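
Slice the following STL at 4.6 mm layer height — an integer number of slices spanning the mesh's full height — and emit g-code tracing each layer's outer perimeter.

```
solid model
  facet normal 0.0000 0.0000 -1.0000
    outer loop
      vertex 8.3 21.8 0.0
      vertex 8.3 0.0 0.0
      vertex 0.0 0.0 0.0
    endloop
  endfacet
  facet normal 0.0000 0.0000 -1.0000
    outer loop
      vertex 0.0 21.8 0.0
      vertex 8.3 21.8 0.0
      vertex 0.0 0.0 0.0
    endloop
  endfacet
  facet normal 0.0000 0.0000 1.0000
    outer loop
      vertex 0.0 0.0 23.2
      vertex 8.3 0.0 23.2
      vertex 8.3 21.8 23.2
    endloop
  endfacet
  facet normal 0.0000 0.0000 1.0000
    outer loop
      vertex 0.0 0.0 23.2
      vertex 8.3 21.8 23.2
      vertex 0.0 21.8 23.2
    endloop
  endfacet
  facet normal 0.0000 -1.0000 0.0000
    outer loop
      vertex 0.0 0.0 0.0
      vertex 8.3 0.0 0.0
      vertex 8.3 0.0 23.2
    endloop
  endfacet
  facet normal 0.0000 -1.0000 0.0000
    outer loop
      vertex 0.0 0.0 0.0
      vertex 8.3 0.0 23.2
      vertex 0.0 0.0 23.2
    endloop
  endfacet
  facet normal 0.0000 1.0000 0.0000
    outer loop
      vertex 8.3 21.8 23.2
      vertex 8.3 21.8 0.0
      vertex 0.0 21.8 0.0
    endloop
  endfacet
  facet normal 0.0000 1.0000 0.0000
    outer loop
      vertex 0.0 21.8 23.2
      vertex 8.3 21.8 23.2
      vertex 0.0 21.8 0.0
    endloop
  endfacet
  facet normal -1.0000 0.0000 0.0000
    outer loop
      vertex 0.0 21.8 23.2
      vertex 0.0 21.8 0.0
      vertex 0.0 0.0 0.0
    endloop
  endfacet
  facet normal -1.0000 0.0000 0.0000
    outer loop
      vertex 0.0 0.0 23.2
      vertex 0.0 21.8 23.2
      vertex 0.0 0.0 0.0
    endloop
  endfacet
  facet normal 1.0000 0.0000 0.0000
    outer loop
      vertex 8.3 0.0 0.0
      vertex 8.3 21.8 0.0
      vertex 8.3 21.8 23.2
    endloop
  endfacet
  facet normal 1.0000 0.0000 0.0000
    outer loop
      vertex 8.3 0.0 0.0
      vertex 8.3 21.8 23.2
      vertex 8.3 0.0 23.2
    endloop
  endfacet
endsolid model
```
; perimeter-only toolpath
G21 ; units = mm
G90 ; absolute positioning
G28 ; home
; layer 1
G0 Z4.6
G0 X0.0 Y0.0
G1 X8.3 Y0.0
G1 X8.3 Y21.8
G1 X0.0 Y21.8
G1 X0.0 Y0.0
; layer 2
G0 Z9.3
G0 X0.0 Y0.0
G1 X8.3 Y0.0
G1 X8.3 Y21.8
G1 X0.0 Y21.8
G1 X0.0 Y0.0
; layer 3
G0 Z13.9
G0 X0.0 Y0.0
G1 X8.3 Y0.0
G1 X8.3 Y21.8
G1 X0.0 Y21.8
G1 X0.0 Y0.0
; layer 4
G0 Z18.6
G0 X0.0 Y0.0
G1 X8.3 Y0.0
G1 X8.3 Y21.8
G1 X0.0 Y21.8
G1 X0.0 Y0.0
; layer 5
G0 Z23.2
G0 X0.0 Y0.0
G1 X8.3 Y0.0
G1 X8.3 Y21.8
G1 X0.0 Y21.8
G1 X0.0 Y0.0
M2 ; end

The solid is a rectangular box, roughly 8.3 × 21.8 mm footprint and 23.2 mm tall. Slicing at Δz = 4.6 mm — 5 equal slices spanning the solid's height, so layer i sits at z = i·h/5 — gives 5 non-empty perimeters. Each is a 4-segment closed polygon; G0 lifts to the layer z and rapids to the start vertex, then G1 traces the edges.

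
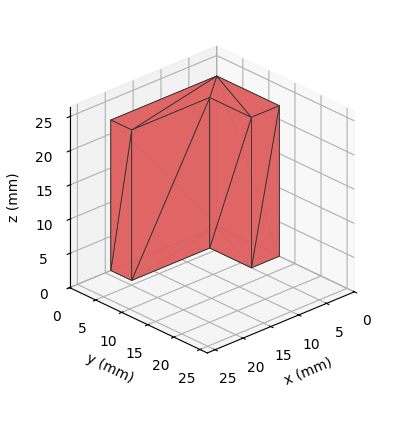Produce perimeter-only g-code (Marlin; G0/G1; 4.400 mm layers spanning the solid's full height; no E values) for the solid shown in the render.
Reading the render: the shape is an L-shaped prism: outer 19 × 12 mm, arm thicknesses ≈ 4 mm (horizontal) and 5 mm (vertical), extruded 22 mm in z (dimensions read to the nearest mm from the axis ticks). For the g-code, the solid's height is divided into equal slices at the stated Δz and each level perimeter traced with G1 moves after a G0 lift.

; perimeter-only toolpath
G21 ; units = mm
G90 ; absolute positioning
G28 ; home
; layer 1
G0 Z4.400
G0 X0.000 Y0.000
G1 X19.000 Y0.000
G1 X19.000 Y4.000
G1 X5.000 Y4.000
G1 X5.000 Y12.000
G1 X0.000 Y12.000
G1 X0.000 Y0.000
; layer 2
G0 Z8.800
G0 X0.000 Y0.000
G1 X19.000 Y0.000
G1 X19.000 Y4.000
G1 X5.000 Y4.000
G1 X5.000 Y12.000
G1 X0.000 Y12.000
G1 X0.000 Y0.000
; layer 3
G0 Z13.200
G0 X0.000 Y0.000
G1 X19.000 Y0.000
G1 X19.000 Y4.000
G1 X5.000 Y4.000
G1 X5.000 Y12.000
G1 X0.000 Y12.000
G1 X0.000 Y0.000
; layer 4
G0 Z17.600
G0 X0.000 Y0.000
G1 X19.000 Y0.000
G1 X19.000 Y4.000
G1 X5.000 Y4.000
G1 X5.000 Y12.000
G1 X0.000 Y12.000
G1 X0.000 Y0.000
; layer 5
G0 Z22.000
G0 X0.000 Y0.000
G1 X19.000 Y0.000
G1 X19.000 Y4.000
G1 X5.000 Y4.000
G1 X5.000 Y12.000
G1 X0.000 Y12.000
G1 X0.000 Y0.000
M2 ; end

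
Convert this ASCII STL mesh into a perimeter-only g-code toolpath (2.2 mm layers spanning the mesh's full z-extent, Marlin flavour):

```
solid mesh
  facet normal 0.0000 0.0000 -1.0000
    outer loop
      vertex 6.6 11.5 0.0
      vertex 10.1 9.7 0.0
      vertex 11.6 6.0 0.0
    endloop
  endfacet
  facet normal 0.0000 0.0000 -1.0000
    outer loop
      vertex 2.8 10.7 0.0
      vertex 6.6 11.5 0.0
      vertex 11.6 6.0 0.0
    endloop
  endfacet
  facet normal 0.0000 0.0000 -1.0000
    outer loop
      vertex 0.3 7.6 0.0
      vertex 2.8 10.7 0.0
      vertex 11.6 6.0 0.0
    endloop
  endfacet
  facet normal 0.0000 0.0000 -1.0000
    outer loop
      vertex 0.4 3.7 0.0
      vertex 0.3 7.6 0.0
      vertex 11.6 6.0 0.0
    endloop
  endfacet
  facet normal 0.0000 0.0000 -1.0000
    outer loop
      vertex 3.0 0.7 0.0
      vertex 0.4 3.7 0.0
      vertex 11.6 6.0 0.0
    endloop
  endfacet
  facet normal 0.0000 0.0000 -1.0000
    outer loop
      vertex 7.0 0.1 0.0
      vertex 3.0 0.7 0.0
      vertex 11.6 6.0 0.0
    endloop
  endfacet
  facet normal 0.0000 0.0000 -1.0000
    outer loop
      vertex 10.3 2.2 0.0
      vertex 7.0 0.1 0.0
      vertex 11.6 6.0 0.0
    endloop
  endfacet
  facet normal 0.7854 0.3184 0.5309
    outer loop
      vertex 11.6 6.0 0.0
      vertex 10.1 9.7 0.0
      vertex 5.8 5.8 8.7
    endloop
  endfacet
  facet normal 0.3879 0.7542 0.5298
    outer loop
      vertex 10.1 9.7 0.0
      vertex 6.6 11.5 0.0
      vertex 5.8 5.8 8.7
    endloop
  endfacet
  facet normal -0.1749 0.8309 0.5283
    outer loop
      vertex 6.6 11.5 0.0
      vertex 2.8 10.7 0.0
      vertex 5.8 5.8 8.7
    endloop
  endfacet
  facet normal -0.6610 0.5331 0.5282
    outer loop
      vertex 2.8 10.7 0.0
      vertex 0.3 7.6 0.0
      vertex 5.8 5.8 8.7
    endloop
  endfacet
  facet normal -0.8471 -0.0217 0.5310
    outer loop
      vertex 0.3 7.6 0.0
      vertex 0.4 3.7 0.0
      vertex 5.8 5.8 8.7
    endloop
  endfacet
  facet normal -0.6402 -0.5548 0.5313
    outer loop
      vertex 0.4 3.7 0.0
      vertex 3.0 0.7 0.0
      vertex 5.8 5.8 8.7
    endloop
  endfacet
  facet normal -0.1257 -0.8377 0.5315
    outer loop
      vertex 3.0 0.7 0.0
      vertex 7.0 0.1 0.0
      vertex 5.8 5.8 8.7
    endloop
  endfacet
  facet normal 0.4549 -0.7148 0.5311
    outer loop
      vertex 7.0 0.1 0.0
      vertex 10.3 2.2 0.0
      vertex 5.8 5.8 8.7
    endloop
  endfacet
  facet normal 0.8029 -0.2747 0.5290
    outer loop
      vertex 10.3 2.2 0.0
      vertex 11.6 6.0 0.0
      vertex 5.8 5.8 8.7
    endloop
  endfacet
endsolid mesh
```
; perimeter-only toolpath
G21 ; units = mm
G90 ; absolute positioning
G28 ; home
; layer 1
G0 Z2.2
G0 X10.1 Y6.0
G1 X9.0 Y8.7
G1 X6.4 Y10.1
G1 X3.5 Y9.5
G1 X1.7 Y7.1
G1 X1.8 Y4.2
G1 X3.7 Y2.0
G1 X6.7 Y1.5
G1 X9.2 Y3.1
G1 X10.1 Y6.0
; layer 2
G0 Z4.3
G0 X8.7 Y5.9
G1 X7.9 Y7.8
G1 X6.2 Y8.7
G1 X4.3 Y8.2
G1 X3.0 Y6.7
G1 X3.1 Y4.8
G1 X4.4 Y3.2
G1 X6.4 Y2.9
G1 X8.1 Y4.0
G1 X8.7 Y5.9
; layer 3
G0 Z6.5
G0 X7.2 Y5.8
G1 X6.9 Y6.8
G1 X6.0 Y7.2
G1 X5.0 Y7.0
G1 X4.4 Y6.2
G1 X4.4 Y5.3
G1 X5.1 Y4.5
G1 X6.1 Y4.4
G1 X6.9 Y4.9
G1 X7.2 Y5.8
M2 ; end

The solid is a regular 9-sided pyramid, base circumscribed radius ≈ 5.8 mm, apex at z ≈ 8.7 mm. Slicing at Δz = 2.2 mm — 4 equal slices spanning the solid's height, so layer i sits at z = i·h/4 — gives 3 non-empty perimeters. Each is a 9-segment closed polygon; G0 lifts to the layer z and rapids to the start vertex, then G1 traces the edges. The cross-section shrinks linearly with z (the slice at the apex is degenerate and omitted).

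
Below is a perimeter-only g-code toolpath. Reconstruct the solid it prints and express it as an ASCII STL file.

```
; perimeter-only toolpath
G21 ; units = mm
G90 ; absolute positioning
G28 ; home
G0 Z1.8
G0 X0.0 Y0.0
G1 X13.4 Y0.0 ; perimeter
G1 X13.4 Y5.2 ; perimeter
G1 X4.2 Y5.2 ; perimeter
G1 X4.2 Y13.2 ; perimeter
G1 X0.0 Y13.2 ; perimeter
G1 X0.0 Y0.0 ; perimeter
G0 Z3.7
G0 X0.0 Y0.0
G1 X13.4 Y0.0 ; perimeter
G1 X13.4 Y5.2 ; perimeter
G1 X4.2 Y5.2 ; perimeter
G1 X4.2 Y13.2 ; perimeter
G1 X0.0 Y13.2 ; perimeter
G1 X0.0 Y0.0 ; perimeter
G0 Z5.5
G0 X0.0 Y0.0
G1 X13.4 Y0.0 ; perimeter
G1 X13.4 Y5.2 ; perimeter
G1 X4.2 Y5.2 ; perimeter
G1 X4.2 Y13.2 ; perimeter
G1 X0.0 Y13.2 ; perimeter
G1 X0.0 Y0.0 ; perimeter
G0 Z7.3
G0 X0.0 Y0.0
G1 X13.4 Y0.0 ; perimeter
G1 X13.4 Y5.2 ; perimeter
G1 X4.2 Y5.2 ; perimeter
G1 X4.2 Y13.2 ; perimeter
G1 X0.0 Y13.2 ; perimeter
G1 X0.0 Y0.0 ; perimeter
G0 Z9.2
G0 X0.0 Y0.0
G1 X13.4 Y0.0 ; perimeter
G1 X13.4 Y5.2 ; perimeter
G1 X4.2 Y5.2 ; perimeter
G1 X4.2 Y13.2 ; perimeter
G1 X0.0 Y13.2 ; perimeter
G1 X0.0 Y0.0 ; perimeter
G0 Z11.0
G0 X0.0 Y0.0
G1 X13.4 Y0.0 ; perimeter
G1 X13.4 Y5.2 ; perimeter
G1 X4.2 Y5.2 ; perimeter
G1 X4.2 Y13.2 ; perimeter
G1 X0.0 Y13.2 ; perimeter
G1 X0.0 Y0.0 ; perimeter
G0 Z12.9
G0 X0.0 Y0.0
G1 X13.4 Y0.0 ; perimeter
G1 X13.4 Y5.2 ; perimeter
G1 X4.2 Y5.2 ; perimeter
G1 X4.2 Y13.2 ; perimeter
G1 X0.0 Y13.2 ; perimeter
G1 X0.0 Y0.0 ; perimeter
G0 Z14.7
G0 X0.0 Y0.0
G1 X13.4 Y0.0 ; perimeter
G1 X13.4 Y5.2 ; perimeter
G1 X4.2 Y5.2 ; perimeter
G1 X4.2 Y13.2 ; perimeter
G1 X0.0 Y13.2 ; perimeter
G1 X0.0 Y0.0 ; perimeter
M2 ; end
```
solid part
  facet normal 0.0000 0.0000 -1.0000
    outer loop
      vertex 13.4 5.2 0.0
      vertex 13.4 0.0 0.0
      vertex 0.0 0.0 0.0
    endloop
  endfacet
  facet normal 0.0000 0.0000 -1.0000
    outer loop
      vertex 4.2 5.2 0.0
      vertex 13.4 5.2 0.0
      vertex 0.0 0.0 0.0
    endloop
  endfacet
  facet normal 0.0000 0.0000 -1.0000
    outer loop
      vertex 4.2 13.2 0.0
      vertex 4.2 5.2 0.0
      vertex 0.0 0.0 0.0
    endloop
  endfacet
  facet normal 0.0000 0.0000 -1.0000
    outer loop
      vertex 0.0 13.2 0.0
      vertex 4.2 13.2 0.0
      vertex 0.0 0.0 0.0
    endloop
  endfacet
  facet normal 0.0000 0.0000 1.0000
    outer loop
      vertex 0.0 0.0 14.7
      vertex 13.4 0.0 14.7
      vertex 13.4 5.2 14.7
    endloop
  endfacet
  facet normal 0.0000 0.0000 1.0000
    outer loop
      vertex 0.0 0.0 14.7
      vertex 13.4 5.2 14.7
      vertex 4.2 5.2 14.7
    endloop
  endfacet
  facet normal 0.0000 0.0000 1.0000
    outer loop
      vertex 0.0 0.0 14.7
      vertex 4.2 5.2 14.7
      vertex 4.2 13.2 14.7
    endloop
  endfacet
  facet normal 0.0000 0.0000 1.0000
    outer loop
      vertex 0.0 0.0 14.7
      vertex 4.2 13.2 14.7
      vertex 0.0 13.2 14.7
    endloop
  endfacet
  facet normal 0.0000 -1.0000 0.0000
    outer loop
      vertex 0.0 0.0 0.0
      vertex 13.4 0.0 0.0
      vertex 13.4 0.0 14.7
    endloop
  endfacet
  facet normal 0.0000 -1.0000 0.0000
    outer loop
      vertex 0.0 0.0 0.0
      vertex 13.4 0.0 14.7
      vertex 0.0 0.0 14.7
    endloop
  endfacet
  facet normal 1.0000 0.0000 0.0000
    outer loop
      vertex 13.4 0.0 0.0
      vertex 13.4 5.2 0.0
      vertex 13.4 5.2 14.7
    endloop
  endfacet
  facet normal 1.0000 0.0000 0.0000
    outer loop
      vertex 13.4 0.0 0.0
      vertex 13.4 5.2 14.7
      vertex 13.4 0.0 14.7
    endloop
  endfacet
  facet normal 0.0000 1.0000 0.0000
    outer loop
      vertex 13.4 5.2 0.0
      vertex 4.2 5.2 0.0
      vertex 4.2 5.2 14.7
    endloop
  endfacet
  facet normal 0.0000 1.0000 0.0000
    outer loop
      vertex 13.4 5.2 0.0
      vertex 4.2 5.2 14.7
      vertex 13.4 5.2 14.7
    endloop
  endfacet
  facet normal 1.0000 0.0000 0.0000
    outer loop
      vertex 4.2 5.2 0.0
      vertex 4.2 13.2 0.0
      vertex 4.2 13.2 14.7
    endloop
  endfacet
  facet normal 1.0000 0.0000 0.0000
    outer loop
      vertex 4.2 5.2 0.0
      vertex 4.2 13.2 14.7
      vertex 4.2 5.2 14.7
    endloop
  endfacet
  facet normal 0.0000 1.0000 0.0000
    outer loop
      vertex 4.2 13.2 0.0
      vertex 0.0 13.2 0.0
      vertex 0.0 13.2 14.7
    endloop
  endfacet
  facet normal 0.0000 1.0000 0.0000
    outer loop
      vertex 4.2 13.2 0.0
      vertex 0.0 13.2 14.7
      vertex 4.2 13.2 14.7
    endloop
  endfacet
  facet normal -1.0000 0.0000 0.0000
    outer loop
      vertex 0.0 13.2 0.0
      vertex 0.0 0.0 0.0
      vertex 0.0 0.0 14.7
    endloop
  endfacet
  facet normal -1.0000 0.0000 0.0000
    outer loop
      vertex 0.0 13.2 0.0
      vertex 0.0 0.0 14.7
      vertex 0.0 13.2 14.7
    endloop
  endfacet
endsolid part

The G0 Z moves step by Δz≈1.8 mm. Every layer's G1 loop is the same polygon, so the solid is a straight extrusion of it from z=0 to z≈14.7. Closing with flat bottom and top caps and triangulating gives 20 facets — an L-shaped prism: outer 13.4 × 13.2 mm, arm thicknesses ≈ 5.2 mm (horizontal) and 4.2 mm (vertical), extruded 14.7 mm in z.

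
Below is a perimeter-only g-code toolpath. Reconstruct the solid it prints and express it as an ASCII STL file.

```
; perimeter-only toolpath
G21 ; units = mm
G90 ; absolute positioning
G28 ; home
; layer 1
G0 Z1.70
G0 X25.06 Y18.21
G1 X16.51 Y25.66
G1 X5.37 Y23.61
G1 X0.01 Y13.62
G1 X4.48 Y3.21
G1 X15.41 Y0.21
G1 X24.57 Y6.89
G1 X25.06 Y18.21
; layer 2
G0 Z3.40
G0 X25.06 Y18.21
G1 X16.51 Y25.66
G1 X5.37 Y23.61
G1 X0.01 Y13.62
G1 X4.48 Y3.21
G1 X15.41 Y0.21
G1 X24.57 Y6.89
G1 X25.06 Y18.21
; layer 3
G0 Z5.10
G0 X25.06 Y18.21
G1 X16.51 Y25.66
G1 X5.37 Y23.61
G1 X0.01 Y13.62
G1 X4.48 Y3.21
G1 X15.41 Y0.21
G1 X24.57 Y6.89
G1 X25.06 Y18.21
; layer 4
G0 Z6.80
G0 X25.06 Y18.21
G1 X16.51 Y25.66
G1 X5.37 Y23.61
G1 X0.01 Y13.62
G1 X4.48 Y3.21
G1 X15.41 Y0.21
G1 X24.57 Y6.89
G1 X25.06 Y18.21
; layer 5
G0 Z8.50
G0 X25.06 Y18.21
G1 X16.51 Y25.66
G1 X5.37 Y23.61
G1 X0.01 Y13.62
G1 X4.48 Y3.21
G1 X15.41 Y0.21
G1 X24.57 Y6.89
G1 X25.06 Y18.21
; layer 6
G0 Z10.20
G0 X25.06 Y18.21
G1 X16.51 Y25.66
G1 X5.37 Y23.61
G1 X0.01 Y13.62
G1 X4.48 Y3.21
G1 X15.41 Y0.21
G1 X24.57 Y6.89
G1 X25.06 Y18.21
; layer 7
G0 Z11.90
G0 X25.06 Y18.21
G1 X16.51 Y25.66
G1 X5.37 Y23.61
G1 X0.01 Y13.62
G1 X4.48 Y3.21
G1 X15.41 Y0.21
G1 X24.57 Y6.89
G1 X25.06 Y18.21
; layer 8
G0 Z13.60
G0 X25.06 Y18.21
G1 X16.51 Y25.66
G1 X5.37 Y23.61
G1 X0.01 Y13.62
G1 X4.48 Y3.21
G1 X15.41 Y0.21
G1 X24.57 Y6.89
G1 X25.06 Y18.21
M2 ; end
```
solid part
  facet normal 0.0000 0.0000 -1.0000
    outer loop
      vertex 5.37 23.61 0.00
      vertex 16.51 25.66 0.00
      vertex 25.06 18.21 0.00
    endloop
  endfacet
  facet normal 0.0000 0.0000 -1.0000
    outer loop
      vertex 0.01 13.62 0.00
      vertex 5.37 23.61 0.00
      vertex 25.06 18.21 0.00
    endloop
  endfacet
  facet normal 0.0000 0.0000 -1.0000
    outer loop
      vertex 4.48 3.21 0.00
      vertex 0.01 13.62 0.00
      vertex 25.06 18.21 0.00
    endloop
  endfacet
  facet normal 0.0000 0.0000 -1.0000
    outer loop
      vertex 15.41 0.21 0.00
      vertex 4.48 3.21 0.00
      vertex 25.06 18.21 0.00
    endloop
  endfacet
  facet normal 0.0000 0.0000 -1.0000
    outer loop
      vertex 24.57 6.89 0.00
      vertex 15.41 0.21 0.00
      vertex 25.06 18.21 0.00
    endloop
  endfacet
  facet normal 0.0000 0.0000 1.0000
    outer loop
      vertex 25.06 18.21 13.60
      vertex 16.51 25.66 13.60
      vertex 5.37 23.61 13.60
    endloop
  endfacet
  facet normal 0.0000 0.0000 1.0000
    outer loop
      vertex 25.06 18.21 13.60
      vertex 5.37 23.61 13.60
      vertex 0.01 13.62 13.60
    endloop
  endfacet
  facet normal 0.0000 0.0000 1.0000
    outer loop
      vertex 25.06 18.21 13.60
      vertex 0.01 13.62 13.60
      vertex 4.48 3.21 13.60
    endloop
  endfacet
  facet normal 0.0000 0.0000 1.0000
    outer loop
      vertex 25.06 18.21 13.60
      vertex 4.48 3.21 13.60
      vertex 15.41 0.21 13.60
    endloop
  endfacet
  facet normal 0.0000 0.0000 1.0000
    outer loop
      vertex 25.06 18.21 13.60
      vertex 15.41 0.21 13.60
      vertex 24.57 6.89 13.60
    endloop
  endfacet
  facet normal 0.6569 0.7539 0.0000
    outer loop
      vertex 25.06 18.21 0.00
      vertex 16.51 25.66 0.00
      vertex 16.51 25.66 13.60
    endloop
  endfacet
  facet normal 0.6569 0.7539 0.0000
    outer loop
      vertex 25.06 18.21 0.00
      vertex 16.51 25.66 13.60
      vertex 25.06 18.21 13.60
    endloop
  endfacet
  facet normal -0.1810 0.9835 0.0000
    outer loop
      vertex 16.51 25.66 0.00
      vertex 5.37 23.61 0.00
      vertex 5.37 23.61 13.60
    endloop
  endfacet
  facet normal -0.1810 0.9835 0.0000
    outer loop
      vertex 16.51 25.66 0.00
      vertex 5.37 23.61 13.60
      vertex 16.51 25.66 13.60
    endloop
  endfacet
  facet normal -0.8812 0.4728 0.0000
    outer loop
      vertex 5.37 23.61 0.00
      vertex 0.01 13.62 0.00
      vertex 0.01 13.62 13.60
    endloop
  endfacet
  facet normal -0.8812 0.4728 0.0000
    outer loop
      vertex 5.37 23.61 0.00
      vertex 0.01 13.62 13.60
      vertex 5.37 23.61 13.60
    endloop
  endfacet
  facet normal -0.9189 -0.3946 0.0000
    outer loop
      vertex 0.01 13.62 0.00
      vertex 4.48 3.21 0.00
      vertex 4.48 3.21 13.60
    endloop
  endfacet
  facet normal -0.9189 -0.3946 0.0000
    outer loop
      vertex 0.01 13.62 0.00
      vertex 4.48 3.21 13.60
      vertex 0.01 13.62 13.60
    endloop
  endfacet
  facet normal -0.2647 -0.9643 0.0000
    outer loop
      vertex 4.48 3.21 0.00
      vertex 15.41 0.21 0.00
      vertex 15.41 0.21 13.60
    endloop
  endfacet
  facet normal -0.2647 -0.9643 0.0000
    outer loop
      vertex 4.48 3.21 0.00
      vertex 15.41 0.21 13.60
      vertex 4.48 3.21 13.60
    endloop
  endfacet
  facet normal 0.5892 -0.8080 0.0000
    outer loop
      vertex 15.41 0.21 0.00
      vertex 24.57 6.89 0.00
      vertex 24.57 6.89 13.60
    endloop
  endfacet
  facet normal 0.5892 -0.8080 0.0000
    outer loop
      vertex 15.41 0.21 0.00
      vertex 24.57 6.89 13.60
      vertex 15.41 0.21 13.60
    endloop
  endfacet
  facet normal 0.9991 -0.0432 0.0000
    outer loop
      vertex 24.57 6.89 0.00
      vertex 25.06 18.21 0.00
      vertex 25.06 18.21 13.60
    endloop
  endfacet
  facet normal 0.9991 -0.0432 0.0000
    outer loop
      vertex 24.57 6.89 0.00
      vertex 25.06 18.21 13.60
      vertex 24.57 6.89 13.60
    endloop
  endfacet
endsolid part

The G0 Z moves step by Δz≈1.70 mm. Every layer's G1 loop is the same polygon, so the solid is a straight extrusion of it from z=0 to z≈13.6. Closing with flat bottom and top caps and triangulating gives 24 facets — a regular 7-sided prism (a cylinder approximated with 7 flat sides), circumscribed radius ≈ 13.1 mm, height ≈ 13.6 mm.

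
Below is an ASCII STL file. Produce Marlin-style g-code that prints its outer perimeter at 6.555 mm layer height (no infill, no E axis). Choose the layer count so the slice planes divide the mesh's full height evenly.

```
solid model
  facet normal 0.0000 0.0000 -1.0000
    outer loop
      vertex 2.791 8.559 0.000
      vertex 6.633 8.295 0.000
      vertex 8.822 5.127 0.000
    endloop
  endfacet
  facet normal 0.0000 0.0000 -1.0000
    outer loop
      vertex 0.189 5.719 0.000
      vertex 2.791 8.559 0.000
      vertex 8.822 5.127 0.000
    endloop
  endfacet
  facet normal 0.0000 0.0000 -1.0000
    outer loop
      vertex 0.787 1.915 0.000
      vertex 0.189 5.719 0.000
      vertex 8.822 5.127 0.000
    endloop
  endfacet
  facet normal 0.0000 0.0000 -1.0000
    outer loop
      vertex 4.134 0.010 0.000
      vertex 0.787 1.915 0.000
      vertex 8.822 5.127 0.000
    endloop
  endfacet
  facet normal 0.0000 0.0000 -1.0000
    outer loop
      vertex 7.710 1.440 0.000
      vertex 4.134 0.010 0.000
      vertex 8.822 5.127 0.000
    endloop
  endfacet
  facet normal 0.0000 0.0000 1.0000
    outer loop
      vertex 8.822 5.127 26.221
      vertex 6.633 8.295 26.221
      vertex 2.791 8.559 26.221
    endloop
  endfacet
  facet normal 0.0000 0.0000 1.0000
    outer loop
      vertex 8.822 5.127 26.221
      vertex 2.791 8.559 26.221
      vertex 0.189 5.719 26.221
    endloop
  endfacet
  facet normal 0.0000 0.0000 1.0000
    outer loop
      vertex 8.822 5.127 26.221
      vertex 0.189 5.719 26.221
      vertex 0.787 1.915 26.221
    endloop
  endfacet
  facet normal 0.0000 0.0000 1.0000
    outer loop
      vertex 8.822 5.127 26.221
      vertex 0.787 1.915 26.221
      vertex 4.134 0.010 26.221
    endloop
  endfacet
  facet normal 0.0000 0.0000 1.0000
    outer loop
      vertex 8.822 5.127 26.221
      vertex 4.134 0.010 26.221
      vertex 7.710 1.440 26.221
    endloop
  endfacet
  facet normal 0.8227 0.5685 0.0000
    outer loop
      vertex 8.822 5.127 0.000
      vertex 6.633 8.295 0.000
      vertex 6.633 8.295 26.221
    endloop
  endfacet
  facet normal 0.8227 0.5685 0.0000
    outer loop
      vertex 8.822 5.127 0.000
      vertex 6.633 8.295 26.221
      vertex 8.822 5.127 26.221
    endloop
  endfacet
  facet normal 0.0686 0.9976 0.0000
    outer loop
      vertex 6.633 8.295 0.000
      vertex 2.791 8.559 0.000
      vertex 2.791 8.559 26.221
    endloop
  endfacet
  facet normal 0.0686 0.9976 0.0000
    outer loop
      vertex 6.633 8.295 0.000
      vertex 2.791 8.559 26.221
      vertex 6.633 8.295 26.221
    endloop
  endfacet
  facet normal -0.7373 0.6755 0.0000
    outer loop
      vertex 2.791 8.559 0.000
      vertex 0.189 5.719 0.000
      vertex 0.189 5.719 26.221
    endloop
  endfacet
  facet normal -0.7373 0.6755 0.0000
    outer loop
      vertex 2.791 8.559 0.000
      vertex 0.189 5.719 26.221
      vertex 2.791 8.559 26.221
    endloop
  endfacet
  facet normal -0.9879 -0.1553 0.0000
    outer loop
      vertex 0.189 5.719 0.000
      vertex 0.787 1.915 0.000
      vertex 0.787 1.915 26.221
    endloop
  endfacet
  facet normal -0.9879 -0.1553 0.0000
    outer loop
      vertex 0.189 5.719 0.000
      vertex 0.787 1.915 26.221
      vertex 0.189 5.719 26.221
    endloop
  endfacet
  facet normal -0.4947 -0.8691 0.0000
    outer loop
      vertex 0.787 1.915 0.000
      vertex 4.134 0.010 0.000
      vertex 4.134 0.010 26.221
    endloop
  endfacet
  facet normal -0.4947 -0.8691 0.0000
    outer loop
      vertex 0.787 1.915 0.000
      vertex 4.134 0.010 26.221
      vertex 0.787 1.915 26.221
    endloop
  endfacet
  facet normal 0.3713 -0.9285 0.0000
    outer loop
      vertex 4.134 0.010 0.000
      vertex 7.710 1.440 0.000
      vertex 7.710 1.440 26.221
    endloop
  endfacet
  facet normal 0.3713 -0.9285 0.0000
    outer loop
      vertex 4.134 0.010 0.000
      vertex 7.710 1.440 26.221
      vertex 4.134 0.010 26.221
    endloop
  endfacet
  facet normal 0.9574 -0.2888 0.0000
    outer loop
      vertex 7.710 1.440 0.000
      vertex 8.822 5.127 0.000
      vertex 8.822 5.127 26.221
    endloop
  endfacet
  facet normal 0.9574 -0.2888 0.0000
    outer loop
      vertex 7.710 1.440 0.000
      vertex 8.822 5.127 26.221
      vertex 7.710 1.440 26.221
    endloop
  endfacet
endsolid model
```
; perimeter-only toolpath
G21 ; units = mm
G90 ; absolute positioning
G28 ; home
; layer 1
G0 Z6.555
G0 X8.822 Y5.127
G1 X6.633 Y8.295
G1 X2.791 Y8.559
G1 X0.189 Y5.719
G1 X0.787 Y1.915
G1 X4.134 Y0.010
G1 X7.710 Y1.440
G1 X8.822 Y5.127
; layer 2
G0 Z13.111
G0 X8.822 Y5.127
G1 X6.633 Y8.295
G1 X2.791 Y8.559
G1 X0.189 Y5.719
G1 X0.787 Y1.915
G1 X4.134 Y0.010
G1 X7.710 Y1.440
G1 X8.822 Y5.127
; layer 3
G0 Z19.666
G0 X8.822 Y5.127
G1 X6.633 Y8.295
G1 X2.791 Y8.559
G1 X0.189 Y5.719
G1 X0.787 Y1.915
G1 X4.134 Y0.010
G1 X7.710 Y1.440
G1 X8.822 Y5.127
; layer 4
G0 Z26.221
G0 X8.822 Y5.127
G1 X6.633 Y8.295
G1 X2.791 Y8.559
G1 X0.189 Y5.719
G1 X0.787 Y1.915
G1 X4.134 Y0.010
G1 X7.710 Y1.440
G1 X8.822 Y5.127
M2 ; end

The solid is a regular 7-sided prism (a cylinder approximated with 7 flat sides), circumscribed radius ≈ 4.44 mm, height ≈ 26.2 mm. Slicing at Δz = 6.555 mm — 4 equal slices spanning the solid's height, so layer i sits at z = i·h/4 — gives 4 non-empty perimeters. Each is a 7-segment closed polygon; G0 lifts to the layer z and rapids to the start vertex, then G1 traces the edges.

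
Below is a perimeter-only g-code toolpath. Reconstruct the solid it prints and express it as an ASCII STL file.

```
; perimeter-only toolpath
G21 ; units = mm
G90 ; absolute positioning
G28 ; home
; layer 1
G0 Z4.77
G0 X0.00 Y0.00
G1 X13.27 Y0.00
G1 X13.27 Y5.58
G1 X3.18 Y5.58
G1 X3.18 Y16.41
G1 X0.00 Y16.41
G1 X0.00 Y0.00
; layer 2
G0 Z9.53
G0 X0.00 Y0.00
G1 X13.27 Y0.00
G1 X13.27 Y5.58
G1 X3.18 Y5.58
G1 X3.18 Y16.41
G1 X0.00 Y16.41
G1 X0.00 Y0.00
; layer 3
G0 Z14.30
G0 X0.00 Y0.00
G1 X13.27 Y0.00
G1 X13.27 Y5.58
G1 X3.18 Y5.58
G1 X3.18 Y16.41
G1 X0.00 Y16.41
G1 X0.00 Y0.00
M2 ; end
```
solid part
  facet normal 0.0000 0.0000 -1.0000
    outer loop
      vertex 13.27 5.58 0.00
      vertex 13.27 0.00 0.00
      vertex 0.00 0.00 0.00
    endloop
  endfacet
  facet normal 0.0000 0.0000 -1.0000
    outer loop
      vertex 3.18 5.58 0.00
      vertex 13.27 5.58 0.00
      vertex 0.00 0.00 0.00
    endloop
  endfacet
  facet normal 0.0000 0.0000 -1.0000
    outer loop
      vertex 3.18 16.41 0.00
      vertex 3.18 5.58 0.00
      vertex 0.00 0.00 0.00
    endloop
  endfacet
  facet normal 0.0000 0.0000 -1.0000
    outer loop
      vertex 0.00 16.41 0.00
      vertex 3.18 16.41 0.00
      vertex 0.00 0.00 0.00
    endloop
  endfacet
  facet normal 0.0000 0.0000 1.0000
    outer loop
      vertex 0.00 0.00 14.30
      vertex 13.27 0.00 14.30
      vertex 13.27 5.58 14.30
    endloop
  endfacet
  facet normal 0.0000 0.0000 1.0000
    outer loop
      vertex 0.00 0.00 14.30
      vertex 13.27 5.58 14.30
      vertex 3.18 5.58 14.30
    endloop
  endfacet
  facet normal 0.0000 0.0000 1.0000
    outer loop
      vertex 0.00 0.00 14.30
      vertex 3.18 5.58 14.30
      vertex 3.18 16.41 14.30
    endloop
  endfacet
  facet normal 0.0000 0.0000 1.0000
    outer loop
      vertex 0.00 0.00 14.30
      vertex 3.18 16.41 14.30
      vertex 0.00 16.41 14.30
    endloop
  endfacet
  facet normal 0.0000 -1.0000 0.0000
    outer loop
      vertex 0.00 0.00 0.00
      vertex 13.27 0.00 0.00
      vertex 13.27 0.00 14.30
    endloop
  endfacet
  facet normal 0.0000 -1.0000 0.0000
    outer loop
      vertex 0.00 0.00 0.00
      vertex 13.27 0.00 14.30
      vertex 0.00 0.00 14.30
    endloop
  endfacet
  facet normal 1.0000 0.0000 0.0000
    outer loop
      vertex 13.27 0.00 0.00
      vertex 13.27 5.58 0.00
      vertex 13.27 5.58 14.30
    endloop
  endfacet
  facet normal 1.0000 0.0000 0.0000
    outer loop
      vertex 13.27 0.00 0.00
      vertex 13.27 5.58 14.30
      vertex 13.27 0.00 14.30
    endloop
  endfacet
  facet normal 0.0000 1.0000 0.0000
    outer loop
      vertex 13.27 5.58 0.00
      vertex 3.18 5.58 0.00
      vertex 3.18 5.58 14.30
    endloop
  endfacet
  facet normal 0.0000 1.0000 0.0000
    outer loop
      vertex 13.27 5.58 0.00
      vertex 3.18 5.58 14.30
      vertex 13.27 5.58 14.30
    endloop
  endfacet
  facet normal 1.0000 0.0000 0.0000
    outer loop
      vertex 3.18 5.58 0.00
      vertex 3.18 16.41 0.00
      vertex 3.18 16.41 14.30
    endloop
  endfacet
  facet normal 1.0000 0.0000 0.0000
    outer loop
      vertex 3.18 5.58 0.00
      vertex 3.18 16.41 14.30
      vertex 3.18 5.58 14.30
    endloop
  endfacet
  facet normal 0.0000 1.0000 0.0000
    outer loop
      vertex 3.18 16.41 0.00
      vertex 0.00 16.41 0.00
      vertex 0.00 16.41 14.30
    endloop
  endfacet
  facet normal 0.0000 1.0000 0.0000
    outer loop
      vertex 3.18 16.41 0.00
      vertex 0.00 16.41 14.30
      vertex 3.18 16.41 14.30
    endloop
  endfacet
  facet normal -1.0000 0.0000 0.0000
    outer loop
      vertex 0.00 16.41 0.00
      vertex 0.00 0.00 0.00
      vertex 0.00 0.00 14.30
    endloop
  endfacet
  facet normal -1.0000 0.0000 0.0000
    outer loop
      vertex 0.00 16.41 0.00
      vertex 0.00 0.00 14.30
      vertex 0.00 16.41 14.30
    endloop
  endfacet
endsolid part

The G0 Z moves step by Δz≈4.77 mm. Every layer's G1 loop is the same polygon, so the solid is a straight extrusion of it from z=0 to z≈14.3. Closing with flat bottom and top caps and triangulating gives 20 facets — an L-shaped prism: outer 13.3 × 16.4 mm, arm thicknesses ≈ 5.58 mm (horizontal) and 3.18 mm (vertical), extruded 14.3 mm in z.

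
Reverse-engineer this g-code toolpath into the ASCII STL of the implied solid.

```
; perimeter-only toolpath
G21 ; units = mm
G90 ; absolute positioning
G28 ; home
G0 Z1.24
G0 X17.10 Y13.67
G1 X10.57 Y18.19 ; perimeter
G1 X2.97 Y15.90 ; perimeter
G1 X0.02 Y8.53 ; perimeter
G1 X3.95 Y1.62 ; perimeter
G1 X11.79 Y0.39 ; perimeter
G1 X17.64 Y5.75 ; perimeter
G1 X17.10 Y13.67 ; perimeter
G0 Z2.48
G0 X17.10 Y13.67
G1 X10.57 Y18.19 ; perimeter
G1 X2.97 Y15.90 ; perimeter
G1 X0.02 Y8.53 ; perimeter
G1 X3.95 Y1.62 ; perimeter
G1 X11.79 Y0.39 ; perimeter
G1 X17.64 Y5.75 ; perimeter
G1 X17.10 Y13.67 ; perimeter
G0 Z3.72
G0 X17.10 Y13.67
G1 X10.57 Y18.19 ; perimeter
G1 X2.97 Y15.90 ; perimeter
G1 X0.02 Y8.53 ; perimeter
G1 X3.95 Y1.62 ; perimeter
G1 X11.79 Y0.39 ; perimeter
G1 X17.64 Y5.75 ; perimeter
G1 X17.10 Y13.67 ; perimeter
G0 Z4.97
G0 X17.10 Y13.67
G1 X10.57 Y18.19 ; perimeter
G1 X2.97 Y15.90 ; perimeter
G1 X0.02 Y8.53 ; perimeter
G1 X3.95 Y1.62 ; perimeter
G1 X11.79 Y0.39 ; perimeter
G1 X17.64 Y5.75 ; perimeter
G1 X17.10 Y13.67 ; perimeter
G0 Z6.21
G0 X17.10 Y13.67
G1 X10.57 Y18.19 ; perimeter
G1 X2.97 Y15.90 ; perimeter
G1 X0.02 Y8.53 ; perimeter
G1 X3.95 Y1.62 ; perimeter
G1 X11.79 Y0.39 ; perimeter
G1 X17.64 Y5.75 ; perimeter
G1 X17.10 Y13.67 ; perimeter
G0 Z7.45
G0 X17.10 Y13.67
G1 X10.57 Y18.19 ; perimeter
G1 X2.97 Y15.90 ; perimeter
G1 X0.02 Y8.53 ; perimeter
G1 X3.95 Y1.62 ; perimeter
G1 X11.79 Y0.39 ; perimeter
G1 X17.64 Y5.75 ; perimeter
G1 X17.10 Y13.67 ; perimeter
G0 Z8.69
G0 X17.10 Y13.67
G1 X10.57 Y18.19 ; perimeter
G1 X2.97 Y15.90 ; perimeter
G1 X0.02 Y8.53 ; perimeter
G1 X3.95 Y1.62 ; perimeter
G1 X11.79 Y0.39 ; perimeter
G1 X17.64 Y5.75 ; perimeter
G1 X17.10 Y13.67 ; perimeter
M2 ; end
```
solid part
  facet normal 0.0000 0.0000 -1.0000
    outer loop
      vertex 2.97 15.90 0.00
      vertex 10.57 18.19 0.00
      vertex 17.10 13.67 0.00
    endloop
  endfacet
  facet normal 0.0000 0.0000 -1.0000
    outer loop
      vertex 0.02 8.53 0.00
      vertex 2.97 15.90 0.00
      vertex 17.10 13.67 0.00
    endloop
  endfacet
  facet normal 0.0000 0.0000 -1.0000
    outer loop
      vertex 3.95 1.62 0.00
      vertex 0.02 8.53 0.00
      vertex 17.10 13.67 0.00
    endloop
  endfacet
  facet normal 0.0000 0.0000 -1.0000
    outer loop
      vertex 11.79 0.39 0.00
      vertex 3.95 1.62 0.00
      vertex 17.10 13.67 0.00
    endloop
  endfacet
  facet normal 0.0000 0.0000 -1.0000
    outer loop
      vertex 17.64 5.75 0.00
      vertex 11.79 0.39 0.00
      vertex 17.10 13.67 0.00
    endloop
  endfacet
  facet normal 0.0000 0.0000 1.0000
    outer loop
      vertex 17.10 13.67 8.69
      vertex 10.57 18.19 8.69
      vertex 2.97 15.90 8.69
    endloop
  endfacet
  facet normal 0.0000 0.0000 1.0000
    outer loop
      vertex 17.10 13.67 8.69
      vertex 2.97 15.90 8.69
      vertex 0.02 8.53 8.69
    endloop
  endfacet
  facet normal 0.0000 0.0000 1.0000
    outer loop
      vertex 17.10 13.67 8.69
      vertex 0.02 8.53 8.69
      vertex 3.95 1.62 8.69
    endloop
  endfacet
  facet normal 0.0000 0.0000 1.0000
    outer loop
      vertex 17.10 13.67 8.69
      vertex 3.95 1.62 8.69
      vertex 11.79 0.39 8.69
    endloop
  endfacet
  facet normal 0.0000 0.0000 1.0000
    outer loop
      vertex 17.10 13.67 8.69
      vertex 11.79 0.39 8.69
      vertex 17.64 5.75 8.69
    endloop
  endfacet
  facet normal 0.5691 0.8222 0.0000
    outer loop
      vertex 17.10 13.67 0.00
      vertex 10.57 18.19 0.00
      vertex 10.57 18.19 8.69
    endloop
  endfacet
  facet normal 0.5691 0.8222 0.0000
    outer loop
      vertex 17.10 13.67 0.00
      vertex 10.57 18.19 8.69
      vertex 17.10 13.67 8.69
    endloop
  endfacet
  facet normal -0.2885 0.9575 0.0000
    outer loop
      vertex 10.57 18.19 0.00
      vertex 2.97 15.90 0.00
      vertex 2.97 15.90 8.69
    endloop
  endfacet
  facet normal -0.2885 0.9575 0.0000
    outer loop
      vertex 10.57 18.19 0.00
      vertex 2.97 15.90 8.69
      vertex 10.57 18.19 8.69
    endloop
  endfacet
  facet normal -0.9284 0.3716 0.0000
    outer loop
      vertex 2.97 15.90 0.00
      vertex 0.02 8.53 0.00
      vertex 0.02 8.53 8.69
    endloop
  endfacet
  facet normal -0.9284 0.3716 0.0000
    outer loop
      vertex 2.97 15.90 0.00
      vertex 0.02 8.53 8.69
      vertex 2.97 15.90 8.69
    endloop
  endfacet
  facet normal -0.8692 -0.4944 0.0000
    outer loop
      vertex 0.02 8.53 0.00
      vertex 3.95 1.62 0.00
      vertex 3.95 1.62 8.69
    endloop
  endfacet
  facet normal -0.8692 -0.4944 0.0000
    outer loop
      vertex 0.02 8.53 0.00
      vertex 3.95 1.62 8.69
      vertex 0.02 8.53 8.69
    endloop
  endfacet
  facet normal -0.1550 -0.9879 0.0000
    outer loop
      vertex 3.95 1.62 0.00
      vertex 11.79 0.39 0.00
      vertex 11.79 0.39 8.69
    endloop
  endfacet
  facet normal -0.1550 -0.9879 0.0000
    outer loop
      vertex 3.95 1.62 0.00
      vertex 11.79 0.39 8.69
      vertex 3.95 1.62 8.69
    endloop
  endfacet
  facet normal 0.6756 -0.7373 0.0000
    outer loop
      vertex 11.79 0.39 0.00
      vertex 17.64 5.75 0.00
      vertex 17.64 5.75 8.69
    endloop
  endfacet
  facet normal 0.6756 -0.7373 0.0000
    outer loop
      vertex 11.79 0.39 0.00
      vertex 17.64 5.75 8.69
      vertex 11.79 0.39 8.69
    endloop
  endfacet
  facet normal 0.9977 0.0680 0.0000
    outer loop
      vertex 17.64 5.75 0.00
      vertex 17.10 13.67 0.00
      vertex 17.10 13.67 8.69
    endloop
  endfacet
  facet normal 0.9977 0.0680 0.0000
    outer loop
      vertex 17.64 5.75 0.00
      vertex 17.10 13.67 8.69
      vertex 17.64 5.75 8.69
    endloop
  endfacet
endsolid part

The G0 Z moves step by Δz≈1.24 mm. Every layer's G1 loop is the same polygon, so the solid is a straight extrusion of it from z=0 to z≈8.69. Closing with flat bottom and top caps and triangulating gives 24 facets — a regular 7-sided prism (a cylinder approximated with 7 flat sides), circumscribed radius ≈ 9.15 mm, height ≈ 8.69 mm.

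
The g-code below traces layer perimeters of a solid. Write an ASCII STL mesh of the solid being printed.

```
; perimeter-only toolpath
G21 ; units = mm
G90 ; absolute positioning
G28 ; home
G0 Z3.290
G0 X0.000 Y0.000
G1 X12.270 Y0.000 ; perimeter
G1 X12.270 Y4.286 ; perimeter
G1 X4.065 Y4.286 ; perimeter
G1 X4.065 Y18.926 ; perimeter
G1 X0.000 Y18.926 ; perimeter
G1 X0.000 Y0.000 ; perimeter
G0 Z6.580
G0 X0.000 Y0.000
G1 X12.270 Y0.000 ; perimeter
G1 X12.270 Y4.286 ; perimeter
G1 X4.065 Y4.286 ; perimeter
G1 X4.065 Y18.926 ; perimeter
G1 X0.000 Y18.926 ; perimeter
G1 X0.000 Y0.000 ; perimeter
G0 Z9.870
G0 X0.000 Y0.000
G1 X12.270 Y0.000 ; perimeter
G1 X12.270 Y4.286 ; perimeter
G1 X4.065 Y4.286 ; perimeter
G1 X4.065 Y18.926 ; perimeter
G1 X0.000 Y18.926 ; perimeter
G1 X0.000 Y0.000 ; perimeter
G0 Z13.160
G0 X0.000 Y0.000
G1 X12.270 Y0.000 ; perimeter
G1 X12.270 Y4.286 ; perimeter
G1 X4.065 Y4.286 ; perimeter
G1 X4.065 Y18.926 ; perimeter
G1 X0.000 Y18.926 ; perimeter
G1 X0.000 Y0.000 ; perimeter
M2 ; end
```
solid part
  facet normal 0.0000 0.0000 -1.0000
    outer loop
      vertex 12.270 4.286 0.000
      vertex 12.270 0.000 0.000
      vertex 0.000 0.000 0.000
    endloop
  endfacet
  facet normal 0.0000 0.0000 -1.0000
    outer loop
      vertex 4.065 4.286 0.000
      vertex 12.270 4.286 0.000
      vertex 0.000 0.000 0.000
    endloop
  endfacet
  facet normal 0.0000 0.0000 -1.0000
    outer loop
      vertex 4.065 18.926 0.000
      vertex 4.065 4.286 0.000
      vertex 0.000 0.000 0.000
    endloop
  endfacet
  facet normal 0.0000 0.0000 -1.0000
    outer loop
      vertex 0.000 18.926 0.000
      vertex 4.065 18.926 0.000
      vertex 0.000 0.000 0.000
    endloop
  endfacet
  facet normal 0.0000 0.0000 1.0000
    outer loop
      vertex 0.000 0.000 13.160
      vertex 12.270 0.000 13.160
      vertex 12.270 4.286 13.160
    endloop
  endfacet
  facet normal 0.0000 0.0000 1.0000
    outer loop
      vertex 0.000 0.000 13.160
      vertex 12.270 4.286 13.160
      vertex 4.065 4.286 13.160
    endloop
  endfacet
  facet normal 0.0000 0.0000 1.0000
    outer loop
      vertex 0.000 0.000 13.160
      vertex 4.065 4.286 13.160
      vertex 4.065 18.926 13.160
    endloop
  endfacet
  facet normal 0.0000 0.0000 1.0000
    outer loop
      vertex 0.000 0.000 13.160
      vertex 4.065 18.926 13.160
      vertex 0.000 18.926 13.160
    endloop
  endfacet
  facet normal 0.0000 -1.0000 0.0000
    outer loop
      vertex 0.000 0.000 0.000
      vertex 12.270 0.000 0.000
      vertex 12.270 0.000 13.160
    endloop
  endfacet
  facet normal 0.0000 -1.0000 0.0000
    outer loop
      vertex 0.000 0.000 0.000
      vertex 12.270 0.000 13.160
      vertex 0.000 0.000 13.160
    endloop
  endfacet
  facet normal 1.0000 0.0000 0.0000
    outer loop
      vertex 12.270 0.000 0.000
      vertex 12.270 4.286 0.000
      vertex 12.270 4.286 13.160
    endloop
  endfacet
  facet normal 1.0000 0.0000 0.0000
    outer loop
      vertex 12.270 0.000 0.000
      vertex 12.270 4.286 13.160
      vertex 12.270 0.000 13.160
    endloop
  endfacet
  facet normal 0.0000 1.0000 0.0000
    outer loop
      vertex 12.270 4.286 0.000
      vertex 4.065 4.286 0.000
      vertex 4.065 4.286 13.160
    endloop
  endfacet
  facet normal 0.0000 1.0000 0.0000
    outer loop
      vertex 12.270 4.286 0.000
      vertex 4.065 4.286 13.160
      vertex 12.270 4.286 13.160
    endloop
  endfacet
  facet normal 1.0000 0.0000 0.0000
    outer loop
      vertex 4.065 4.286 0.000
      vertex 4.065 18.926 0.000
      vertex 4.065 18.926 13.160
    endloop
  endfacet
  facet normal 1.0000 0.0000 0.0000
    outer loop
      vertex 4.065 4.286 0.000
      vertex 4.065 18.926 13.160
      vertex 4.065 4.286 13.160
    endloop
  endfacet
  facet normal 0.0000 1.0000 0.0000
    outer loop
      vertex 4.065 18.926 0.000
      vertex 0.000 18.926 0.000
      vertex 0.000 18.926 13.160
    endloop
  endfacet
  facet normal 0.0000 1.0000 0.0000
    outer loop
      vertex 4.065 18.926 0.000
      vertex 0.000 18.926 13.160
      vertex 4.065 18.926 13.160
    endloop
  endfacet
  facet normal -1.0000 0.0000 0.0000
    outer loop
      vertex 0.000 18.926 0.000
      vertex 0.000 0.000 0.000
      vertex 0.000 0.000 13.160
    endloop
  endfacet
  facet normal -1.0000 0.0000 0.0000
    outer loop
      vertex 0.000 18.926 0.000
      vertex 0.000 0.000 13.160
      vertex 0.000 18.926 13.160
    endloop
  endfacet
endsolid part

The G0 Z moves step by Δz≈3.290 mm. Every layer's G1 loop is the same polygon, so the solid is a straight extrusion of it from z=0 to z≈13.2. Closing with flat bottom and top caps and triangulating gives 20 facets — an L-shaped prism: outer 12.3 × 18.9 mm, arm thicknesses ≈ 4.29 mm (horizontal) and 4.07 mm (vertical), extruded 13.2 mm in z.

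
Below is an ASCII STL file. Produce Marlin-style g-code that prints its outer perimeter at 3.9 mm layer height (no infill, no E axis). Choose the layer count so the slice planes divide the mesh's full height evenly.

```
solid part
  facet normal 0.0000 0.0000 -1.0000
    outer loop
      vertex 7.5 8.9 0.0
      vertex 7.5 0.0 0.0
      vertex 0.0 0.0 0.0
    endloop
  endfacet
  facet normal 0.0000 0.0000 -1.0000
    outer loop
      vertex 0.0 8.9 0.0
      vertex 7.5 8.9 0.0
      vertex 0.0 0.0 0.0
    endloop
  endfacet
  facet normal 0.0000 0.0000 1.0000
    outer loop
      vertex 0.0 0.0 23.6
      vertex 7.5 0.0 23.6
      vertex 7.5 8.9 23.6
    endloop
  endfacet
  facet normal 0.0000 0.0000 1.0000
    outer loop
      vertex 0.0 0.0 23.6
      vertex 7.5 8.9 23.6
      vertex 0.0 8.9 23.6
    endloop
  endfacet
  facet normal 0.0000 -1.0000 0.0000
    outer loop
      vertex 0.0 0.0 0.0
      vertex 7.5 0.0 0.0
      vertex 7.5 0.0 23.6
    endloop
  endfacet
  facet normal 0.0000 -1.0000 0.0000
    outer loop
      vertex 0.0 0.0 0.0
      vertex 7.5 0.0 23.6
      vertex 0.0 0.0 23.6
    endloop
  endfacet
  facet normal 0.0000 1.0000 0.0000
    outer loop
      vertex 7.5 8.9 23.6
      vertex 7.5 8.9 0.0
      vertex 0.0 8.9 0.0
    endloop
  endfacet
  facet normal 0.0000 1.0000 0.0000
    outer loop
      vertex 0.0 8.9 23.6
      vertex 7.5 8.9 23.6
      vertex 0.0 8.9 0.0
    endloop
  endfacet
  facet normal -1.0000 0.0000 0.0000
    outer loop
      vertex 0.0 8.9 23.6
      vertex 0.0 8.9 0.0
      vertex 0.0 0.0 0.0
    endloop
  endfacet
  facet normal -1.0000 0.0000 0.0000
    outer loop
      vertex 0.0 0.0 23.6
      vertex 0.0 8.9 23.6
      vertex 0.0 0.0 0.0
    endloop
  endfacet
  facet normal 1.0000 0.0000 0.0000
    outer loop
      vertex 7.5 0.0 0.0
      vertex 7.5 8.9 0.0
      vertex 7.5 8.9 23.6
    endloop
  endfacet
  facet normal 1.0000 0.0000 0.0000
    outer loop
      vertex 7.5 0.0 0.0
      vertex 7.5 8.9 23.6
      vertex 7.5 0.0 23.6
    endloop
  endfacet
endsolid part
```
; perimeter-only toolpath
G21 ; units = mm
G90 ; absolute positioning
G28 ; home
; layer 1
G0 Z3.9
G0 X0.0 Y0.0
G1 X7.5 Y0.0
G1 X7.5 Y8.9
G1 X0.0 Y8.9
G1 X0.0 Y0.0
; layer 2
G0 Z7.9
G0 X0.0 Y0.0
G1 X7.5 Y0.0
G1 X7.5 Y8.9
G1 X0.0 Y8.9
G1 X0.0 Y0.0
; layer 3
G0 Z11.8
G0 X0.0 Y0.0
G1 X7.5 Y0.0
G1 X7.5 Y8.9
G1 X0.0 Y8.9
G1 X0.0 Y0.0
; layer 4
G0 Z15.7
G0 X0.0 Y0.0
G1 X7.5 Y0.0
G1 X7.5 Y8.9
G1 X0.0 Y8.9
G1 X0.0 Y0.0
; layer 5
G0 Z19.7
G0 X0.0 Y0.0
G1 X7.5 Y0.0
G1 X7.5 Y8.9
G1 X0.0 Y8.9
G1 X0.0 Y0.0
; layer 6
G0 Z23.6
G0 X0.0 Y0.0
G1 X7.5 Y0.0
G1 X7.5 Y8.9
G1 X0.0 Y8.9
G1 X0.0 Y0.0
M2 ; end

The solid is a rectangular box, roughly 7.5 × 8.9 mm footprint and 23.6 mm tall. Slicing at Δz = 3.9 mm — 6 equal slices spanning the solid's height, so layer i sits at z = i·h/6 — gives 6 non-empty perimeters. Each is a 4-segment closed polygon; G0 lifts to the layer z and rapids to the start vertex, then G1 traces the edges.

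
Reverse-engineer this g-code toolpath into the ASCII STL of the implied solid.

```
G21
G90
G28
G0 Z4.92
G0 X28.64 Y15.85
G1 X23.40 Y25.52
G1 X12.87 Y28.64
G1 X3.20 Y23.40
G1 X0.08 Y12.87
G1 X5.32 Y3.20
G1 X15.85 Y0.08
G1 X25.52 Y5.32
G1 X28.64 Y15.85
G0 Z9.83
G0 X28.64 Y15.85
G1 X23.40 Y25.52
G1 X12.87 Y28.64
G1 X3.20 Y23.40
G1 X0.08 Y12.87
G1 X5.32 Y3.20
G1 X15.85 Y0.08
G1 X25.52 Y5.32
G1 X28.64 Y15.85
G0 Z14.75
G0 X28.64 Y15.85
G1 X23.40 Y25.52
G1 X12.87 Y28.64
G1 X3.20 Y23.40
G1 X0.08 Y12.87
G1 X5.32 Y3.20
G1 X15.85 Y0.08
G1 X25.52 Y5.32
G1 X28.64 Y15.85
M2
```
solid part
  facet normal 0.0000 0.0000 -1.0000
    outer loop
      vertex 12.87 28.64 0.00
      vertex 23.40 25.52 0.00
      vertex 28.64 15.85 0.00
    endloop
  endfacet
  facet normal 0.0000 0.0000 -1.0000
    outer loop
      vertex 3.20 23.40 0.00
      vertex 12.87 28.64 0.00
      vertex 28.64 15.85 0.00
    endloop
  endfacet
  facet normal 0.0000 0.0000 -1.0000
    outer loop
      vertex 0.08 12.87 0.00
      vertex 3.20 23.40 0.00
      vertex 28.64 15.85 0.00
    endloop
  endfacet
  facet normal 0.0000 0.0000 -1.0000
    outer loop
      vertex 5.32 3.20 0.00
      vertex 0.08 12.87 0.00
      vertex 28.64 15.85 0.00
    endloop
  endfacet
  facet normal 0.0000 0.0000 -1.0000
    outer loop
      vertex 15.85 0.08 0.00
      vertex 5.32 3.20 0.00
      vertex 28.64 15.85 0.00
    endloop
  endfacet
  facet normal 0.0000 0.0000 -1.0000
    outer loop
      vertex 25.52 5.32 0.00
      vertex 15.85 0.08 0.00
      vertex 28.64 15.85 0.00
    endloop
  endfacet
  facet normal 0.0000 0.0000 1.0000
    outer loop
      vertex 28.64 15.85 14.75
      vertex 23.40 25.52 14.75
      vertex 12.87 28.64 14.75
    endloop
  endfacet
  facet normal 0.0000 0.0000 1.0000
    outer loop
      vertex 28.64 15.85 14.75
      vertex 12.87 28.64 14.75
      vertex 3.20 23.40 14.75
    endloop
  endfacet
  facet normal 0.0000 0.0000 1.0000
    outer loop
      vertex 28.64 15.85 14.75
      vertex 3.20 23.40 14.75
      vertex 0.08 12.87 14.75
    endloop
  endfacet
  facet normal 0.0000 0.0000 1.0000
    outer loop
      vertex 28.64 15.85 14.75
      vertex 0.08 12.87 14.75
      vertex 5.32 3.20 14.75
    endloop
  endfacet
  facet normal 0.0000 0.0000 1.0000
    outer loop
      vertex 28.64 15.85 14.75
      vertex 5.32 3.20 14.75
      vertex 15.85 0.08 14.75
    endloop
  endfacet
  facet normal 0.0000 0.0000 1.0000
    outer loop
      vertex 28.64 15.85 14.75
      vertex 15.85 0.08 14.75
      vertex 25.52 5.32 14.75
    endloop
  endfacet
  facet normal 0.8792 0.4764 0.0000
    outer loop
      vertex 28.64 15.85 0.00
      vertex 23.40 25.52 0.00
      vertex 23.40 25.52 14.75
    endloop
  endfacet
  facet normal 0.8792 0.4764 0.0000
    outer loop
      vertex 28.64 15.85 0.00
      vertex 23.40 25.52 14.75
      vertex 28.64 15.85 14.75
    endloop
  endfacet
  facet normal 0.2841 0.9588 0.0000
    outer loop
      vertex 23.40 25.52 0.00
      vertex 12.87 28.64 0.00
      vertex 12.87 28.64 14.75
    endloop
  endfacet
  facet normal 0.2841 0.9588 0.0000
    outer loop
      vertex 23.40 25.52 0.00
      vertex 12.87 28.64 14.75
      vertex 23.40 25.52 14.75
    endloop
  endfacet
  facet normal -0.4764 0.8792 0.0000
    outer loop
      vertex 12.87 28.64 0.00
      vertex 3.20 23.40 0.00
      vertex 3.20 23.40 14.75
    endloop
  endfacet
  facet normal -0.4764 0.8792 0.0000
    outer loop
      vertex 12.87 28.64 0.00
      vertex 3.20 23.40 14.75
      vertex 12.87 28.64 14.75
    endloop
  endfacet
  facet normal -0.9588 0.2841 0.0000
    outer loop
      vertex 3.20 23.40 0.00
      vertex 0.08 12.87 0.00
      vertex 0.08 12.87 14.75
    endloop
  endfacet
  facet normal -0.9588 0.2841 0.0000
    outer loop
      vertex 3.20 23.40 0.00
      vertex 0.08 12.87 14.75
      vertex 3.20 23.40 14.75
    endloop
  endfacet
  facet normal -0.8792 -0.4764 0.0000
    outer loop
      vertex 0.08 12.87 0.00
      vertex 5.32 3.20 0.00
      vertex 5.32 3.20 14.75
    endloop
  endfacet
  facet normal -0.8792 -0.4764 0.0000
    outer loop
      vertex 0.08 12.87 0.00
      vertex 5.32 3.20 14.75
      vertex 0.08 12.87 14.75
    endloop
  endfacet
  facet normal -0.2841 -0.9588 0.0000
    outer loop
      vertex 5.32 3.20 0.00
      vertex 15.85 0.08 0.00
      vertex 15.85 0.08 14.75
    endloop
  endfacet
  facet normal -0.2841 -0.9588 0.0000
    outer loop
      vertex 5.32 3.20 0.00
      vertex 15.85 0.08 14.75
      vertex 5.32 3.20 14.75
    endloop
  endfacet
  facet normal 0.4764 -0.8792 0.0000
    outer loop
      vertex 15.85 0.08 0.00
      vertex 25.52 5.32 0.00
      vertex 25.52 5.32 14.75
    endloop
  endfacet
  facet normal 0.4764 -0.8792 0.0000
    outer loop
      vertex 15.85 0.08 0.00
      vertex 25.52 5.32 14.75
      vertex 15.85 0.08 14.75
    endloop
  endfacet
  facet normal 0.9588 -0.2841 0.0000
    outer loop
      vertex 25.52 5.32 0.00
      vertex 28.64 15.85 0.00
      vertex 28.64 15.85 14.75
    endloop
  endfacet
  facet normal 0.9588 -0.2841 0.0000
    outer loop
      vertex 25.52 5.32 0.00
      vertex 28.64 15.85 14.75
      vertex 25.52 5.32 14.75
    endloop
  endfacet
endsolid part

The G0 Z moves step by Δz≈4.92 mm. Every layer's G1 loop is the same polygon, so the solid is a straight extrusion of it from z=0 to z≈14.8. Closing with flat bottom and top caps and triangulating gives 28 facets — a regular 8-sided prism (a cylinder approximated with 8 flat sides), circumscribed radius ≈ 14.4 mm, height ≈ 14.8 mm.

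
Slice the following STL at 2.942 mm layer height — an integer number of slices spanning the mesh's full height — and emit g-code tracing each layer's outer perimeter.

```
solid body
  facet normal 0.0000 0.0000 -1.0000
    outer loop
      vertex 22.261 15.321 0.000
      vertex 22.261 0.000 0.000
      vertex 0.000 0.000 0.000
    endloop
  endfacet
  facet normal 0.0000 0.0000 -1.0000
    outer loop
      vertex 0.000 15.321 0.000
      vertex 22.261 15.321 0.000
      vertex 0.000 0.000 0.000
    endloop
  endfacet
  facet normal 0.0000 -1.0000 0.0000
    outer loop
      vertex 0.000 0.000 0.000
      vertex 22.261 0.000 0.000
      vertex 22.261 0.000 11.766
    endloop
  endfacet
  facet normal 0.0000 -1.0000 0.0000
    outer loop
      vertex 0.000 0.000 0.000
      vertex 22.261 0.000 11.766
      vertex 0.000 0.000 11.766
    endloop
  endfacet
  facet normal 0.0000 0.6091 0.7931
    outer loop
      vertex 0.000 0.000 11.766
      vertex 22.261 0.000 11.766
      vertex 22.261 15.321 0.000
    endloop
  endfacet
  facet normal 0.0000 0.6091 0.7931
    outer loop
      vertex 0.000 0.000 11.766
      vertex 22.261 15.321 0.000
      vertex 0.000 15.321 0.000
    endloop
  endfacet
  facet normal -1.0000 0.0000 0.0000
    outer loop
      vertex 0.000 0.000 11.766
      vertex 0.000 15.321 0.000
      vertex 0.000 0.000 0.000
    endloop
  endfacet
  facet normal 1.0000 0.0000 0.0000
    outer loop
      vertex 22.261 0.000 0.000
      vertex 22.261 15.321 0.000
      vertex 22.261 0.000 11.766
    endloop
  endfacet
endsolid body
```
; perimeter-only toolpath
G21 ; units = mm
G90 ; absolute positioning
G28 ; home
; layer 1
G0 Z2.942
G0 X0.000 Y0.000
G1 X22.261 Y0.000
G1 X22.261 Y11.491
G1 X0.000 Y11.491
G1 X0.000 Y0.000
; layer 2
G0 Z5.883
G0 X0.000 Y0.000
G1 X22.261 Y0.000
G1 X22.261 Y7.660
G1 X0.000 Y7.660
G1 X0.000 Y0.000
; layer 3
G0 Z8.825
G0 X0.000 Y0.000
G1 X22.261 Y0.000
G1 X22.261 Y3.830
G1 X0.000 Y3.830
G1 X0.000 Y0.000
M2 ; end

The solid is a wedge (ramp): 22.3 × 15.3 mm base, rising to 11.8 mm along the y=0 edge and sloping linearly to z=0 at y=15.3. Slicing at Δz = 2.942 mm — 4 equal slices spanning the solid's height, so layer i sits at z = i·h/4 — gives 3 non-empty perimeters. Each is a 4-segment closed polygon; G0 lifts to the layer z and rapids to the start vertex, then G1 traces the edges. The cross-section shrinks linearly with z (the slice at the apex is degenerate and omitted).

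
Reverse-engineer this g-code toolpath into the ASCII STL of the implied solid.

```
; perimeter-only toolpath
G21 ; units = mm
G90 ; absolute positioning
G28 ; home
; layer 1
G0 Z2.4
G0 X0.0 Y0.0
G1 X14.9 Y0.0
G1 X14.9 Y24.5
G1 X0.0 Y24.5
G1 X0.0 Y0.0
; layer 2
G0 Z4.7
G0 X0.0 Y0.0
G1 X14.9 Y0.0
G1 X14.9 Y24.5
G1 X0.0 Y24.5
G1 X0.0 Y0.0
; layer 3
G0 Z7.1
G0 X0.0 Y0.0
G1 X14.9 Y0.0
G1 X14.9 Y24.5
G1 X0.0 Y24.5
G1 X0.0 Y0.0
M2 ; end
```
solid part
  facet normal 0.0000 0.0000 -1.0000
    outer loop
      vertex 14.9 24.5 0.0
      vertex 14.9 0.0 0.0
      vertex 0.0 0.0 0.0
    endloop
  endfacet
  facet normal 0.0000 0.0000 -1.0000
    outer loop
      vertex 0.0 24.5 0.0
      vertex 14.9 24.5 0.0
      vertex 0.0 0.0 0.0
    endloop
  endfacet
  facet normal 0.0000 0.0000 1.0000
    outer loop
      vertex 0.0 0.0 7.1
      vertex 14.9 0.0 7.1
      vertex 14.9 24.5 7.1
    endloop
  endfacet
  facet normal 0.0000 0.0000 1.0000
    outer loop
      vertex 0.0 0.0 7.1
      vertex 14.9 24.5 7.1
      vertex 0.0 24.5 7.1
    endloop
  endfacet
  facet normal 0.0000 -1.0000 0.0000
    outer loop
      vertex 0.0 0.0 0.0
      vertex 14.9 0.0 0.0
      vertex 14.9 0.0 7.1
    endloop
  endfacet
  facet normal 0.0000 -1.0000 0.0000
    outer loop
      vertex 0.0 0.0 0.0
      vertex 14.9 0.0 7.1
      vertex 0.0 0.0 7.1
    endloop
  endfacet
  facet normal 0.0000 1.0000 0.0000
    outer loop
      vertex 14.9 24.5 7.1
      vertex 14.9 24.5 0.0
      vertex 0.0 24.5 0.0
    endloop
  endfacet
  facet normal 0.0000 1.0000 0.0000
    outer loop
      vertex 0.0 24.5 7.1
      vertex 14.9 24.5 7.1
      vertex 0.0 24.5 0.0
    endloop
  endfacet
  facet normal -1.0000 0.0000 0.0000
    outer loop
      vertex 0.0 24.5 7.1
      vertex 0.0 24.5 0.0
      vertex 0.0 0.0 0.0
    endloop
  endfacet
  facet normal -1.0000 0.0000 0.0000
    outer loop
      vertex 0.0 0.0 7.1
      vertex 0.0 24.5 7.1
      vertex 0.0 0.0 0.0
    endloop
  endfacet
  facet normal 1.0000 0.0000 0.0000
    outer loop
      vertex 14.9 0.0 0.0
      vertex 14.9 24.5 0.0
      vertex 14.9 24.5 7.1
    endloop
  endfacet
  facet normal 1.0000 0.0000 0.0000
    outer loop
      vertex 14.9 0.0 0.0
      vertex 14.9 24.5 7.1
      vertex 14.9 0.0 7.1
    endloop
  endfacet
endsolid part

The G0 Z moves step by Δz≈2.4 mm. Every layer's G1 loop is the same polygon, so the solid is a straight extrusion of it from z=0 to z≈7.1. Closing with flat bottom and top caps and triangulating gives 12 facets — a rectangular box, roughly 14.9 × 24.5 mm footprint and 7.1 mm tall.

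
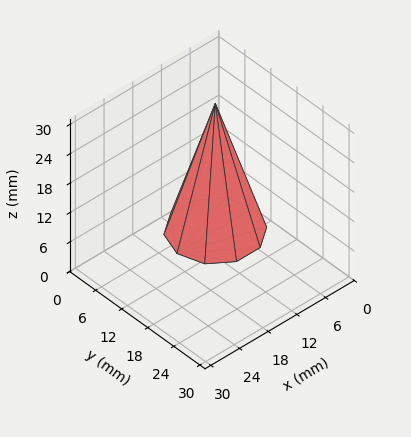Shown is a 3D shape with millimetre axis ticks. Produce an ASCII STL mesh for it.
Reading the render: the shape is a regular 10-sided pyramid, base circumscribed radius ≈ 8 mm, apex at z ≈ 26 mm (dimensions read to the nearest mm from the axis ticks). For the STL, each face is triangulated and given an outward normal.

solid part
  facet normal 0.0000 0.0000 -1.0000
    outer loop
      vertex 10.472 15.608 0.000
      vertex 14.472 12.702 0.000
      vertex 16.000 8.000 0.000
    endloop
  endfacet
  facet normal 0.0000 0.0000 -1.0000
    outer loop
      vertex 5.528 15.608 0.000
      vertex 10.472 15.608 0.000
      vertex 16.000 8.000 0.000
    endloop
  endfacet
  facet normal 0.0000 0.0000 -1.0000
    outer loop
      vertex 1.528 12.702 0.000
      vertex 5.528 15.608 0.000
      vertex 16.000 8.000 0.000
    endloop
  endfacet
  facet normal 0.0000 0.0000 -1.0000
    outer loop
      vertex 0.000 8.000 0.000
      vertex 1.528 12.702 0.000
      vertex 16.000 8.000 0.000
    endloop
  endfacet
  facet normal 0.0000 0.0000 -1.0000
    outer loop
      vertex 1.528 3.298 0.000
      vertex 0.000 8.000 0.000
      vertex 16.000 8.000 0.000
    endloop
  endfacet
  facet normal 0.0000 0.0000 -1.0000
    outer loop
      vertex 5.528 0.392 0.000
      vertex 1.528 3.298 0.000
      vertex 16.000 8.000 0.000
    endloop
  endfacet
  facet normal 0.0000 0.0000 -1.0000
    outer loop
      vertex 10.472 0.392 0.000
      vertex 5.528 0.392 0.000
      vertex 16.000 8.000 0.000
    endloop
  endfacet
  facet normal 0.0000 0.0000 -1.0000
    outer loop
      vertex 14.472 3.298 0.000
      vertex 10.472 0.392 0.000
      vertex 16.000 8.000 0.000
    endloop
  endfacet
  facet normal 0.9128 0.2966 0.2809
    outer loop
      vertex 16.000 8.000 0.000
      vertex 14.472 12.702 0.000
      vertex 8.000 8.000 26.000
    endloop
  endfacet
  facet normal 0.5641 0.7765 0.2808
    outer loop
      vertex 14.472 12.702 0.000
      vertex 10.472 15.608 0.000
      vertex 8.000 8.000 26.000
    endloop
  endfacet
  facet normal 0.0000 0.9598 0.2808
    outer loop
      vertex 10.472 15.608 0.000
      vertex 5.528 15.608 0.000
      vertex 8.000 8.000 26.000
    endloop
  endfacet
  facet normal -0.5641 0.7765 0.2808
    outer loop
      vertex 5.528 15.608 0.000
      vertex 1.528 12.702 0.000
      vertex 8.000 8.000 26.000
    endloop
  endfacet
  facet normal -0.9128 0.2966 0.2809
    outer loop
      vertex 1.528 12.702 0.000
      vertex 0.000 8.000 0.000
      vertex 8.000 8.000 26.000
    endloop
  endfacet
  facet normal -0.9128 -0.2966 0.2809
    outer loop
      vertex 0.000 8.000 0.000
      vertex 1.528 3.298 0.000
      vertex 8.000 8.000 26.000
    endloop
  endfacet
  facet normal -0.5641 -0.7765 0.2808
    outer loop
      vertex 1.528 3.298 0.000
      vertex 5.528 0.392 0.000
      vertex 8.000 8.000 26.000
    endloop
  endfacet
  facet normal 0.0000 -0.9598 0.2808
    outer loop
      vertex 5.528 0.392 0.000
      vertex 10.472 0.392 0.000
      vertex 8.000 8.000 26.000
    endloop
  endfacet
  facet normal 0.5641 -0.7765 0.2808
    outer loop
      vertex 10.472 0.392 0.000
      vertex 14.472 3.298 0.000
      vertex 8.000 8.000 26.000
    endloop
  endfacet
  facet normal 0.9128 -0.2966 0.2809
    outer loop
      vertex 14.472 3.298 0.000
      vertex 16.000 8.000 0.000
      vertex 8.000 8.000 26.000
    endloop
  endfacet
endsolid part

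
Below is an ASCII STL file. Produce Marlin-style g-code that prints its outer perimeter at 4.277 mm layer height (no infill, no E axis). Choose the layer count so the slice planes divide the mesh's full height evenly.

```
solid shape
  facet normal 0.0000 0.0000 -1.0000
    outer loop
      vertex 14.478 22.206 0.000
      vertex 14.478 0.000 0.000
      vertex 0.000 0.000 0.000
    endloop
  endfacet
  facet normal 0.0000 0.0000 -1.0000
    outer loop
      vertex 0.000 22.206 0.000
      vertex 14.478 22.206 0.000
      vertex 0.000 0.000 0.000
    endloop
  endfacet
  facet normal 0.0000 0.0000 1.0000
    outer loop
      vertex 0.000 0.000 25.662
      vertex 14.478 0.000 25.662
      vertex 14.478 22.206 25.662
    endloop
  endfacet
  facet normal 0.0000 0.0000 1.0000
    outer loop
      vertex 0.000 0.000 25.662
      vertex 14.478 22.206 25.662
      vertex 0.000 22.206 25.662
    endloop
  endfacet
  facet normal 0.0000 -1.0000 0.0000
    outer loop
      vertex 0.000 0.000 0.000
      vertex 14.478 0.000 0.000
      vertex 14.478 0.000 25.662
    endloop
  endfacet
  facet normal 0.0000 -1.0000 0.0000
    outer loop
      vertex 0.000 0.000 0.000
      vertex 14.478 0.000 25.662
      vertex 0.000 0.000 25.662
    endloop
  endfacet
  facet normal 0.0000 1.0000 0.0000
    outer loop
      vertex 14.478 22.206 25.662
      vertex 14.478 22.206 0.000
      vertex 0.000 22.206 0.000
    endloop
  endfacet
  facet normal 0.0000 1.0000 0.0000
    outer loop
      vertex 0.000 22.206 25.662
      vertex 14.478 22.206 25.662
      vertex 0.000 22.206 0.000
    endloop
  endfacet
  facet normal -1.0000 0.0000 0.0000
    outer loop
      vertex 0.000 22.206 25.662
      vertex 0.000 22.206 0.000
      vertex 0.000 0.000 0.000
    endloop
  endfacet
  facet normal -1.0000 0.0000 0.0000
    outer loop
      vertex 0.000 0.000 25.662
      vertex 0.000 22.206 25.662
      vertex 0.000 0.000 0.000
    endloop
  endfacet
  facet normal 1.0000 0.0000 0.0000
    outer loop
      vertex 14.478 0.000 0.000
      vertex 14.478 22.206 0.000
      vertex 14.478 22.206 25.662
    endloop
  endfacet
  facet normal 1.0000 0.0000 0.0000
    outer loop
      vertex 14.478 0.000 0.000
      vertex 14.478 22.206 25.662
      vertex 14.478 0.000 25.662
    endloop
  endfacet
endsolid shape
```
; perimeter-only toolpath
G21 ; units = mm
G90 ; absolute positioning
G28 ; home
; layer 1
G0 Z4.277
G0 X0.000 Y0.000
G1 X14.478 Y0.000
G1 X14.478 Y22.206
G1 X0.000 Y22.206
G1 X0.000 Y0.000
; layer 2
G0 Z8.554
G0 X0.000 Y0.000
G1 X14.478 Y0.000
G1 X14.478 Y22.206
G1 X0.000 Y22.206
G1 X0.000 Y0.000
; layer 3
G0 Z12.831
G0 X0.000 Y0.000
G1 X14.478 Y0.000
G1 X14.478 Y22.206
G1 X0.000 Y22.206
G1 X0.000 Y0.000
; layer 4
G0 Z17.108
G0 X0.000 Y0.000
G1 X14.478 Y0.000
G1 X14.478 Y22.206
G1 X0.000 Y22.206
G1 X0.000 Y0.000
; layer 5
G0 Z21.385
G0 X0.000 Y0.000
G1 X14.478 Y0.000
G1 X14.478 Y22.206
G1 X0.000 Y22.206
G1 X0.000 Y0.000
; layer 6
G0 Z25.662
G0 X0.000 Y0.000
G1 X14.478 Y0.000
G1 X14.478 Y22.206
G1 X0.000 Y22.206
G1 X0.000 Y0.000
M2 ; end

The solid is a rectangular box, roughly 14.5 × 22.2 mm footprint and 25.7 mm tall. Slicing at Δz = 4.277 mm — 6 equal slices spanning the solid's height, so layer i sits at z = i·h/6 — gives 6 non-empty perimeters. Each is a 4-segment closed polygon; G0 lifts to the layer z and rapids to the start vertex, then G1 traces the edges.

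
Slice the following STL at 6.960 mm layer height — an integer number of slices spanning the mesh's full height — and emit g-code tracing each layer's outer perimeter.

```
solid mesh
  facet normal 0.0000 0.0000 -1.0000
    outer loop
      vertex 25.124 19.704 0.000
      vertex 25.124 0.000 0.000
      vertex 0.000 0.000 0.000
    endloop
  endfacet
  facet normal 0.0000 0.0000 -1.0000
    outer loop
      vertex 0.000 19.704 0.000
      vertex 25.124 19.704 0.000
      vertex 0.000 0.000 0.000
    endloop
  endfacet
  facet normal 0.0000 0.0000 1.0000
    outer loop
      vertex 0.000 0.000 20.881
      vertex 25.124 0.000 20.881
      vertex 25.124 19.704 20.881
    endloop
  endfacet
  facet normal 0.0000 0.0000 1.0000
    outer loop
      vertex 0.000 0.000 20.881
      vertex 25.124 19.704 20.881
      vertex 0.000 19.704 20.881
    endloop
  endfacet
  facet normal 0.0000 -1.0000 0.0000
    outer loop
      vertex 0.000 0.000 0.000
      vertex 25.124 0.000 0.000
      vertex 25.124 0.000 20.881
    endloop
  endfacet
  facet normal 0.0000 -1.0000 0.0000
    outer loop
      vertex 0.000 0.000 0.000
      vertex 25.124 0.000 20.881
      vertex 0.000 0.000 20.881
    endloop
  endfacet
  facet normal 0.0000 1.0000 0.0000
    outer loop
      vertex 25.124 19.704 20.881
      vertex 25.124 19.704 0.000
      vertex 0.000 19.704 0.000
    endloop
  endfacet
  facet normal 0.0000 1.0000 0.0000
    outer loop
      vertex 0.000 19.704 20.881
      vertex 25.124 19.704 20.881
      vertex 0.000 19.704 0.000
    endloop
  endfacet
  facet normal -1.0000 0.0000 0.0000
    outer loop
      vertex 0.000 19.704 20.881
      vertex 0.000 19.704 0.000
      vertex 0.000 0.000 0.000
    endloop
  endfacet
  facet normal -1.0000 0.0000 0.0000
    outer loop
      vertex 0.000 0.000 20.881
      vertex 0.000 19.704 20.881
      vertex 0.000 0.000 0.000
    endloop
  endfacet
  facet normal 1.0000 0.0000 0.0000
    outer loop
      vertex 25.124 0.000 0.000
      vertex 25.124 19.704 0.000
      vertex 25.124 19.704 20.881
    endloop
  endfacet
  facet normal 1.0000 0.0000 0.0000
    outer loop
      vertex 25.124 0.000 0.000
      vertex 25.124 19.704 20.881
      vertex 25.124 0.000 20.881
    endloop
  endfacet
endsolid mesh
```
; perimeter-only toolpath
G21 ; units = mm
G90 ; absolute positioning
G28 ; home
; layer 1
G0 Z6.960
G0 X0.000 Y0.000
G1 X25.124 Y0.000
G1 X25.124 Y19.704
G1 X0.000 Y19.704
G1 X0.000 Y0.000
; layer 2
G0 Z13.921
G0 X0.000 Y0.000
G1 X25.124 Y0.000
G1 X25.124 Y19.704
G1 X0.000 Y19.704
G1 X0.000 Y0.000
; layer 3
G0 Z20.881
G0 X0.000 Y0.000
G1 X25.124 Y0.000
G1 X25.124 Y19.704
G1 X0.000 Y19.704
G1 X0.000 Y0.000
M2 ; end

The solid is a rectangular box, roughly 25.1 × 19.7 mm footprint and 20.9 mm tall. Slicing at Δz = 6.960 mm — 3 equal slices spanning the solid's height, so layer i sits at z = i·h/3 — gives 3 non-empty perimeters. Each is a 4-segment closed polygon; G0 lifts to the layer z and rapids to the start vertex, then G1 traces the edges.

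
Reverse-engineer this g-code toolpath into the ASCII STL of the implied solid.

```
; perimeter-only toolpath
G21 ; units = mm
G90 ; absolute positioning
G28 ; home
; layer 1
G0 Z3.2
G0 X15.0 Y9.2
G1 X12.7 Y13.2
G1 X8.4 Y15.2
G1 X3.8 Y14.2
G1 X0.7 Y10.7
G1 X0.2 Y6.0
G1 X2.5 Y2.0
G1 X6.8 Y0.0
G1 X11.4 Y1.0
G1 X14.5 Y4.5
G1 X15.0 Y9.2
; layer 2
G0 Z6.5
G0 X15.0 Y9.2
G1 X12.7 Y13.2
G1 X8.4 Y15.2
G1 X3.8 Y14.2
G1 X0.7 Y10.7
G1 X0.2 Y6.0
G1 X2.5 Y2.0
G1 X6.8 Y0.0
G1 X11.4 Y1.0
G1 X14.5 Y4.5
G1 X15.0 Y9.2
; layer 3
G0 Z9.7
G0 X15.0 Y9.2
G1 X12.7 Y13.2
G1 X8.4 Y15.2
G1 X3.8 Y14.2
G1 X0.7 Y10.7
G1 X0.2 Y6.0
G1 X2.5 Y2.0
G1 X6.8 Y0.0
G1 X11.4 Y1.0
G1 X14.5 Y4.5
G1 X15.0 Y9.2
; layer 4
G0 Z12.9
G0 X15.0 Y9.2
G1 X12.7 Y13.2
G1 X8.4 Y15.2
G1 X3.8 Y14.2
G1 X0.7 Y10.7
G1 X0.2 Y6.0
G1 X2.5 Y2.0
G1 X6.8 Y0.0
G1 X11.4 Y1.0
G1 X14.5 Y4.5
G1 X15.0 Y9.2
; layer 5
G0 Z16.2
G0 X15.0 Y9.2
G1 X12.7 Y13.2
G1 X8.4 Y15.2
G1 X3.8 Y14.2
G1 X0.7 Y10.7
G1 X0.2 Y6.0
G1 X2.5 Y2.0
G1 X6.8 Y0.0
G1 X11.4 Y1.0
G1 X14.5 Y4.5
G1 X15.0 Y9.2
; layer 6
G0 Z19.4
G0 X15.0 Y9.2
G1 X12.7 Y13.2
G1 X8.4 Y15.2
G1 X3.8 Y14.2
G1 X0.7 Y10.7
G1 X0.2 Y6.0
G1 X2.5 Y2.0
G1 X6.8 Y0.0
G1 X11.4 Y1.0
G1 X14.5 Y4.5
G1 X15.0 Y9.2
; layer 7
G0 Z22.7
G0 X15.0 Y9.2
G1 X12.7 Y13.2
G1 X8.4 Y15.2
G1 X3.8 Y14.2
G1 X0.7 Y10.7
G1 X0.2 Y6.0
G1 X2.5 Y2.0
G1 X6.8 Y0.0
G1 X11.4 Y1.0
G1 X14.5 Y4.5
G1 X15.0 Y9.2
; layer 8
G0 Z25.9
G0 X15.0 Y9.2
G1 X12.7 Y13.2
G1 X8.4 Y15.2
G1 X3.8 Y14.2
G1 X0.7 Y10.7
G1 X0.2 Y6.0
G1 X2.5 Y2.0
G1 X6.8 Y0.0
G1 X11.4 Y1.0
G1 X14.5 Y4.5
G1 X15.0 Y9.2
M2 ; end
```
solid part
  facet normal 0.0000 0.0000 -1.0000
    outer loop
      vertex 8.4 15.2 0.0
      vertex 12.7 13.2 0.0
      vertex 15.0 9.2 0.0
    endloop
  endfacet
  facet normal 0.0000 0.0000 -1.0000
    outer loop
      vertex 3.8 14.2 0.0
      vertex 8.4 15.2 0.0
      vertex 15.0 9.2 0.0
    endloop
  endfacet
  facet normal 0.0000 0.0000 -1.0000
    outer loop
      vertex 0.7 10.7 0.0
      vertex 3.8 14.2 0.0
      vertex 15.0 9.2 0.0
    endloop
  endfacet
  facet normal 0.0000 0.0000 -1.0000
    outer loop
      vertex 0.2 6.0 0.0
      vertex 0.7 10.7 0.0
      vertex 15.0 9.2 0.0
    endloop
  endfacet
  facet normal 0.0000 0.0000 -1.0000
    outer loop
      vertex 2.5 2.0 0.0
      vertex 0.2 6.0 0.0
      vertex 15.0 9.2 0.0
    endloop
  endfacet
  facet normal 0.0000 0.0000 -1.0000
    outer loop
      vertex 6.8 0.0 0.0
      vertex 2.5 2.0 0.0
      vertex 15.0 9.2 0.0
    endloop
  endfacet
  facet normal 0.0000 0.0000 -1.0000
    outer loop
      vertex 11.4 1.0 0.0
      vertex 6.8 0.0 0.0
      vertex 15.0 9.2 0.0
    endloop
  endfacet
  facet normal 0.0000 0.0000 -1.0000
    outer loop
      vertex 14.5 4.5 0.0
      vertex 11.4 1.0 0.0
      vertex 15.0 9.2 0.0
    endloop
  endfacet
  facet normal 0.0000 0.0000 1.0000
    outer loop
      vertex 15.0 9.2 25.9
      vertex 12.7 13.2 25.9
      vertex 8.4 15.2 25.9
    endloop
  endfacet
  facet normal 0.0000 0.0000 1.0000
    outer loop
      vertex 15.0 9.2 25.9
      vertex 8.4 15.2 25.9
      vertex 3.8 14.2 25.9
    endloop
  endfacet
  facet normal 0.0000 0.0000 1.0000
    outer loop
      vertex 15.0 9.2 25.9
      vertex 3.8 14.2 25.9
      vertex 0.7 10.7 25.9
    endloop
  endfacet
  facet normal 0.0000 0.0000 1.0000
    outer loop
      vertex 15.0 9.2 25.9
      vertex 0.7 10.7 25.9
      vertex 0.2 6.0 25.9
    endloop
  endfacet
  facet normal 0.0000 0.0000 1.0000
    outer loop
      vertex 15.0 9.2 25.9
      vertex 0.2 6.0 25.9
      vertex 2.5 2.0 25.9
    endloop
  endfacet
  facet normal 0.0000 0.0000 1.0000
    outer loop
      vertex 15.0 9.2 25.9
      vertex 2.5 2.0 25.9
      vertex 6.8 0.0 25.9
    endloop
  endfacet
  facet normal 0.0000 0.0000 1.0000
    outer loop
      vertex 15.0 9.2 25.9
      vertex 6.8 0.0 25.9
      vertex 11.4 1.0 25.9
    endloop
  endfacet
  facet normal 0.0000 0.0000 1.0000
    outer loop
      vertex 15.0 9.2 25.9
      vertex 11.4 1.0 25.9
      vertex 14.5 4.5 25.9
    endloop
  endfacet
  facet normal 0.8669 0.4985 0.0000
    outer loop
      vertex 15.0 9.2 0.0
      vertex 12.7 13.2 0.0
      vertex 12.7 13.2 25.9
    endloop
  endfacet
  facet normal 0.8669 0.4985 0.0000
    outer loop
      vertex 15.0 9.2 0.0
      vertex 12.7 13.2 25.9
      vertex 15.0 9.2 25.9
    endloop
  endfacet
  facet normal 0.4217 0.9067 0.0000
    outer loop
      vertex 12.7 13.2 0.0
      vertex 8.4 15.2 0.0
      vertex 8.4 15.2 25.9
    endloop
  endfacet
  facet normal 0.4217 0.9067 0.0000
    outer loop
      vertex 12.7 13.2 0.0
      vertex 8.4 15.2 25.9
      vertex 12.7 13.2 25.9
    endloop
  endfacet
  facet normal -0.2124 0.9772 0.0000
    outer loop
      vertex 8.4 15.2 0.0
      vertex 3.8 14.2 0.0
      vertex 3.8 14.2 25.9
    endloop
  endfacet
  facet normal -0.2124 0.9772 0.0000
    outer loop
      vertex 8.4 15.2 0.0
      vertex 3.8 14.2 25.9
      vertex 8.4 15.2 25.9
    endloop
  endfacet
  facet normal -0.7486 0.6630 0.0000
    outer loop
      vertex 3.8 14.2 0.0
      vertex 0.7 10.7 0.0
      vertex 0.7 10.7 25.9
    endloop
  endfacet
  facet normal -0.7486 0.6630 0.0000
    outer loop
      vertex 3.8 14.2 0.0
      vertex 0.7 10.7 25.9
      vertex 3.8 14.2 25.9
    endloop
  endfacet
  facet normal -0.9944 0.1058 0.0000
    outer loop
      vertex 0.7 10.7 0.0
      vertex 0.2 6.0 0.0
      vertex 0.2 6.0 25.9
    endloop
  endfacet
  facet normal -0.9944 0.1058 0.0000
    outer loop
      vertex 0.7 10.7 0.0
      vertex 0.2 6.0 25.9
      vertex 0.7 10.7 25.9
    endloop
  endfacet
  facet normal -0.8669 -0.4985 0.0000
    outer loop
      vertex 0.2 6.0 0.0
      vertex 2.5 2.0 0.0
      vertex 2.5 2.0 25.9
    endloop
  endfacet
  facet normal -0.8669 -0.4985 0.0000
    outer loop
      vertex 0.2 6.0 0.0
      vertex 2.5 2.0 25.9
      vertex 0.2 6.0 25.9
    endloop
  endfacet
  facet normal -0.4217 -0.9067 0.0000
    outer loop
      vertex 2.5 2.0 0.0
      vertex 6.8 0.0 0.0
      vertex 6.8 0.0 25.9
    endloop
  endfacet
  facet normal -0.4217 -0.9067 0.0000
    outer loop
      vertex 2.5 2.0 0.0
      vertex 6.8 0.0 25.9
      vertex 2.5 2.0 25.9
    endloop
  endfacet
  facet normal 0.2124 -0.9772 0.0000
    outer loop
      vertex 6.8 0.0 0.0
      vertex 11.4 1.0 0.0
      vertex 11.4 1.0 25.9
    endloop
  endfacet
  facet normal 0.2124 -0.9772 0.0000
    outer loop
      vertex 6.8 0.0 0.0
      vertex 11.4 1.0 25.9
      vertex 6.8 0.0 25.9
    endloop
  endfacet
  facet normal 0.7486 -0.6630 0.0000
    outer loop
      vertex 11.4 1.0 0.0
      vertex 14.5 4.5 0.0
      vertex 14.5 4.5 25.9
    endloop
  endfacet
  facet normal 0.7486 -0.6630 0.0000
    outer loop
      vertex 11.4 1.0 0.0
      vertex 14.5 4.5 25.9
      vertex 11.4 1.0 25.9
    endloop
  endfacet
  facet normal 0.9944 -0.1058 0.0000
    outer loop
      vertex 14.5 4.5 0.0
      vertex 15.0 9.2 0.0
      vertex 15.0 9.2 25.9
    endloop
  endfacet
  facet normal 0.9944 -0.1058 0.0000
    outer loop
      vertex 14.5 4.5 0.0
      vertex 15.0 9.2 25.9
      vertex 14.5 4.5 25.9
    endloop
  endfacet
endsolid part

The G0 Z moves step by Δz≈3.2 mm. Every layer's G1 loop is the same polygon, so the solid is a straight extrusion of it from z=0 to z≈25.9. Closing with flat bottom and top caps and triangulating gives 36 facets — a regular 10-sided prism (a cylinder approximated with 10 flat sides), circumscribed radius ≈ 7.6 mm, height ≈ 25.9 mm.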